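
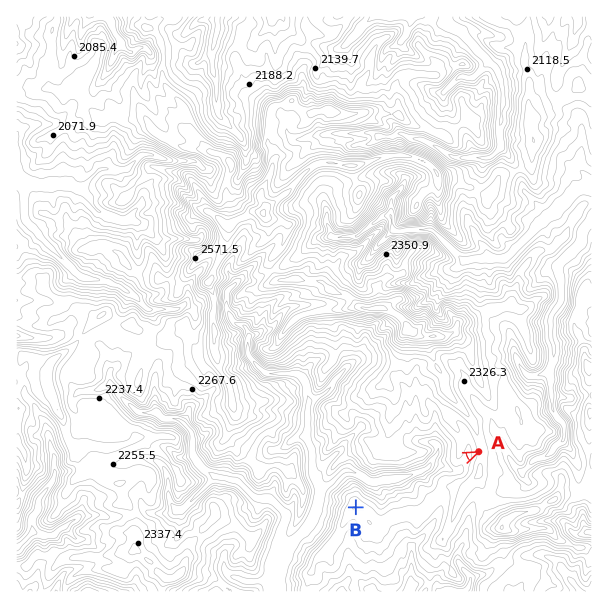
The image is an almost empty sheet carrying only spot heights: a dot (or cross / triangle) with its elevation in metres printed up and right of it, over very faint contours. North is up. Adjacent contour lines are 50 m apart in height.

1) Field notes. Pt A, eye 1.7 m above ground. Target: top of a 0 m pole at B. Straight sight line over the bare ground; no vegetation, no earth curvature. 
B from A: visible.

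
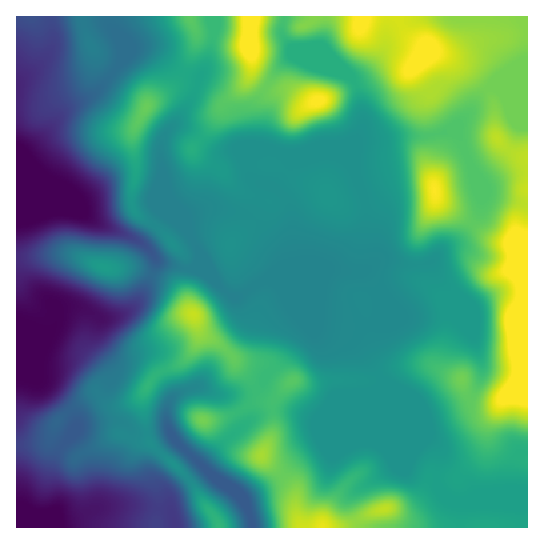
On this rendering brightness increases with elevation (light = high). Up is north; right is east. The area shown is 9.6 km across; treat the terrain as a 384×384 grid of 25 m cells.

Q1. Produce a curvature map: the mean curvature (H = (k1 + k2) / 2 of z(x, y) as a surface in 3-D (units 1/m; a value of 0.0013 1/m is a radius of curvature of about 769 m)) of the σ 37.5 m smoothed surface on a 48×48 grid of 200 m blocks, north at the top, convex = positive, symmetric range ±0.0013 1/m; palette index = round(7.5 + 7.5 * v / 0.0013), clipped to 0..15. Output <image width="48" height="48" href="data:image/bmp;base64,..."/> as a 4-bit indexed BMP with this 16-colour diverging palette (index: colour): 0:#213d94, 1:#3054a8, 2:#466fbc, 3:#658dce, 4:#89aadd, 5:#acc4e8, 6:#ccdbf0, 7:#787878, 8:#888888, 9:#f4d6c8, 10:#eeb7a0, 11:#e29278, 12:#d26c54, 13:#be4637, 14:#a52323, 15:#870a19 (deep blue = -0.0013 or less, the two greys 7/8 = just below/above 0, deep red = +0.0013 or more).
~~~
<image width="48" height="48" href="data:image/bmp;base64,Qk32BAAAAAAAAHYAAAAoAAAAMAAAADAAAAABAAQAAAAAAIAEAAATCwAAEwsAABAAAAAAAAAAlD0hAKhUMAC8b0YAzo1lAN2qiQDoxKwA8NvMAHh4eACIiIgAyNb0AKC37gB4kuIAVGzSADdGvgAjI6UAGQqHAHdmeIiIiapiJu/TBJzJ7bl0NWmomZqZmXd1aHZnd4hCj/xwGMu2ykff/5d2Z3d3d3eWR3VVVngxv8ggKcq0aUNq/6Z2d3d3d2enV3RVZocT/UAQN6jHJrQkeWZ2eHd3d2aXe4ZneHIs9QAFiJi6Q7x0RCaXiHd2Z1eWrYiJtyT/cAab3IiaU1vaZWeoiHiHiXinnZh3qW74AHzu/XeYRUaZV3aYZ4mYeJm5aKmHit5AF4mZ3paGR3Zmd3dnV3mXZXipZVi7l8cBnaVEfcdkZ3d3d3d1Z4mFNUm8hTaYVsMH/8dTSclUd3eHd3d1eJmGSXiuxkeGWcIN/+unRpZFd3d3d3dlepe7aZVHunqZq7MK2mWKiZZWV3d3d3dGeYXed3Uya8plr+UBMyE4h5qIdXd3d3RHinO/3XZkOOx0XPlEEVh4ho3seIiIdlZ4rJFYr3d2RZynRt3MYkvIdmr5aJiId4mprdImand3dUi4ZYidtDnZiZmUV3d3iJvJiaJIi3d2iWV5t1VH2Xvbq7l1Z3d3d3mpd2FarHd2aZVIzIdkq82EVmVWd4d3dmZ4h1FIm3d3aJVEe9p3qrgzVWZ3eIeHd2ZohmJJvneHZ4UyFI7c7qQ2d3d3eIeId3Znh3JL/3iHd1REICjf/5NYiHd3eIiId3d4h3E7qZdmVDRoYRWO+lNGiHd3eIiId3eJhjFIaZZERFablDWNxhSGaHd3d4iId4iIdUiEWoVWeJzuyGemMkiYd3d3d3d3iJmHZY77ioiaq+/93XJFV1qIh3d3d3d3d3ZmV7mLzIq8zuy8yxCchXmIh3d3d3iHdmZDSpMkh3is7bmaYAn6VpmIiHd3d3iHdoxxJ2ar61VpqFMgAI62aJiIiId3d4eHdX+kRnmJ2GVVVCESn+lXeIiIeId3iIh3dUzYmIY31od2VFVa/2V3d3d3eId4iIh4dTn8qXZHtodmZmRJ90d3d3d4iId4iIh3dSfuuGZUdmZ3dmQ3+Tdoh3eIh3eIiId3djfvpVdUm2iHZlQk7lZnh3mHd3iIiId4djn/lVdUiXh3ZWdVrmRXmIp3iIh4iId4dTrcplZniGd3VoqXrGNayXh3iId3d3d4dVyndlaImVd3Z6qYu0N82FVXdlVWd3d3dXyXdlaqmVZnibup3UFqmIUzREZSNWZ3ZWZWd2jdeHl1aau6z4ElWKp2ZX7EJGZmVWd1ZmfKNHqXRpmIncY0eru6ln/7mHRUV5qoZVWnV2mYZFZmjPx0SMl3mFnf/5M1mqqqdlWnd2iIeHRWnduYVaqYWHae/+RWeHeKl2aXd2eIeKdFi7iJdGeuc5qcuoRmeqdWiHdnd2Z3eKlkWJh4dFVc01qDADNGi/tleZhmd3dmaamFRXiIhDRb5yMkdyRniK24iIiHZ3h1WbqWZFZot0e/+2F3clupd2nLqIeIhmiFOcqGdVVWyka/6FEiEq64ZnjLh3iIl3iESrdmZ3dnykJuxAj8ZK7HV4ioZ3iIh4mFfJZniIiM1lFv+TOqp3rIaHZTRWZ3dw=="/>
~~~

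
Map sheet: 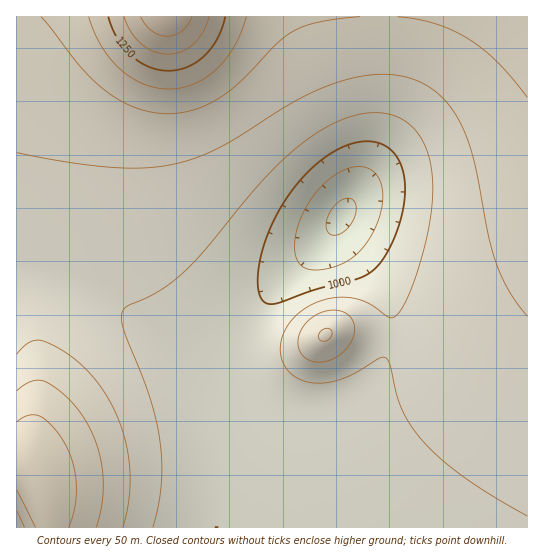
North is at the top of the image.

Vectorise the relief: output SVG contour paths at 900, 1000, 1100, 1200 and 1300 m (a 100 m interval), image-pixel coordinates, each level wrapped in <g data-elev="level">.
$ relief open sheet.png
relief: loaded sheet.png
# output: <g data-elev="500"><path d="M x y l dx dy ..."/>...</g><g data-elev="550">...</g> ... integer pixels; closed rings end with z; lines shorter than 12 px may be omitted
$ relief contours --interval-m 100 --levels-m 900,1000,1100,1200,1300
<g data-elev="900"><path d="M334 235l-5-2-3-4 0-7 3-8 5-8 5-5 7-3 5 1 4 3 1 4-2 13-9 12-6 3z"/></g><g data-elev="1000"><path d="M267 304l-5-5-4-10 0-15 3-19 6-18 7-18 10-17 11-16 24-24 14-10 13-6 12-4 12-1 11 3 8 5 8 8 5 11 3 13 0 16-3 17-5 17-8 18-8 13-10 10-12 6-44 12-37 13z"/></g><g data-elev="1100"><path d="M123 527l6-33 0-35-8-33-15-31-11-16-14-14-15-12-16-9-9-4-8 1-8 5-8 8"/><path d="M316 362l9 0 10-4 8-6 7-8 4-9 0-9-3-8-5-5-11-3-12 2-12 6-8 9-5 12 1 11 6 8z"/><path d="M17 153l48 9 44 5 33 1 28-3 24-7 23-9 77-47 39-18 22-7 20-2 19 0 17 4 15 6 14 10 12 14 9 16 7 16 6 20 14 72 7 28 14 29 18 26"/></g><g data-elev="1200"><path d="M69 527l6-18 1-22-2-20-7-20-12-17-14-14-6-1-6 0-12 7"/><path d="M17 490l19 37"/><path d="M89 17l5 16 7 13 9 12 10 11 11 9 12 6 12 4 14 1 13-1 12-4 12-7 11-8 10-11 7-12 12-29"/></g><g data-elev="1300"><path d="M124 17l7 14 10 12 12 8 14 3 15-3 12-7 9-13 6-14"/></g>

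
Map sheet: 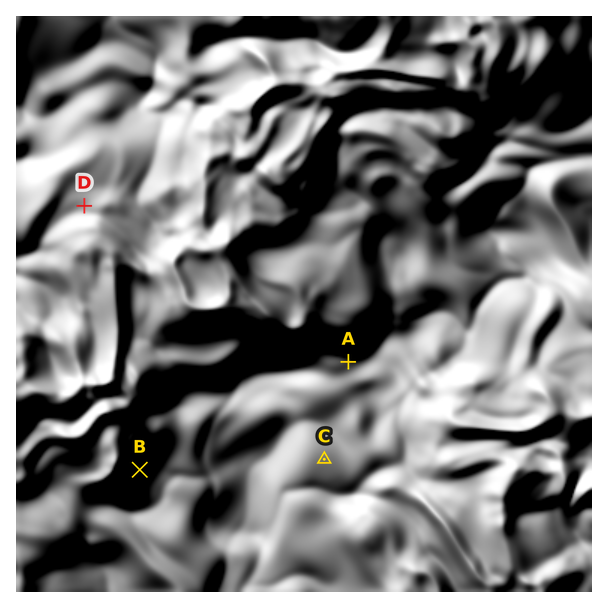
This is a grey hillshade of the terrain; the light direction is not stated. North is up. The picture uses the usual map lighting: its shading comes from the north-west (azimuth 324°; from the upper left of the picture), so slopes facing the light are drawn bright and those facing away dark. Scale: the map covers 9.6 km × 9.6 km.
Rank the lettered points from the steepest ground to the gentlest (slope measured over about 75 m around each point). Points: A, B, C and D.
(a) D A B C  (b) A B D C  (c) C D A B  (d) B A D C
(d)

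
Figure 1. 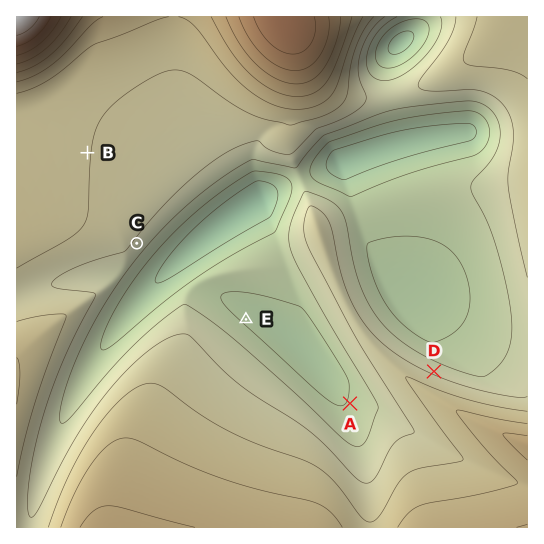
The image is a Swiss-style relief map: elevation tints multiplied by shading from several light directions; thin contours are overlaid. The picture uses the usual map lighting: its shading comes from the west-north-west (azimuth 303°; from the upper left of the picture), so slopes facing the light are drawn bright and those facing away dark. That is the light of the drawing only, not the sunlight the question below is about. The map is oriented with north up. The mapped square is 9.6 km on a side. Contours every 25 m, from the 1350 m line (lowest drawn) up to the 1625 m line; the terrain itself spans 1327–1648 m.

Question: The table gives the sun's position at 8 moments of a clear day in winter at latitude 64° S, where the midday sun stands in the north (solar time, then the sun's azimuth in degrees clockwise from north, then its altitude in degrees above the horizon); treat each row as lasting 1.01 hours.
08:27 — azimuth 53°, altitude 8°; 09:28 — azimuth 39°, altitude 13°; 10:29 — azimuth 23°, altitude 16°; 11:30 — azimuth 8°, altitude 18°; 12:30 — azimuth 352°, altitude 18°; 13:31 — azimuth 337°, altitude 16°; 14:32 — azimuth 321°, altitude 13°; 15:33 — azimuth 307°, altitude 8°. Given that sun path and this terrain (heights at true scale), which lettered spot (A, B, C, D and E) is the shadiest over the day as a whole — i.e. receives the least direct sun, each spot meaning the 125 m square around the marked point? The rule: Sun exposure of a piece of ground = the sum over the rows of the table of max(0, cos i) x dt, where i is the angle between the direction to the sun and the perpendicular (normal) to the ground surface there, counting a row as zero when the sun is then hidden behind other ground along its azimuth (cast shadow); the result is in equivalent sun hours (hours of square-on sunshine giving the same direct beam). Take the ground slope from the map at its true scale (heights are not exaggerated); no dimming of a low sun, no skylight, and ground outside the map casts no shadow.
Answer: C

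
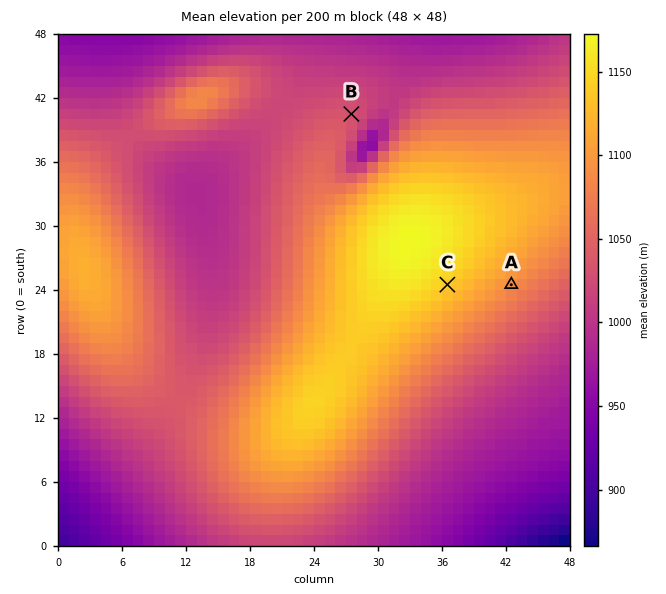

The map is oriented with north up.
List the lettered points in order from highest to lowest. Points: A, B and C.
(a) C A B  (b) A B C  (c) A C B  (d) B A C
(a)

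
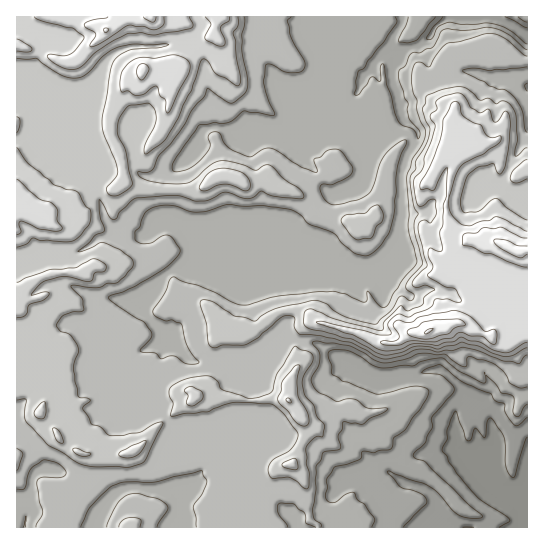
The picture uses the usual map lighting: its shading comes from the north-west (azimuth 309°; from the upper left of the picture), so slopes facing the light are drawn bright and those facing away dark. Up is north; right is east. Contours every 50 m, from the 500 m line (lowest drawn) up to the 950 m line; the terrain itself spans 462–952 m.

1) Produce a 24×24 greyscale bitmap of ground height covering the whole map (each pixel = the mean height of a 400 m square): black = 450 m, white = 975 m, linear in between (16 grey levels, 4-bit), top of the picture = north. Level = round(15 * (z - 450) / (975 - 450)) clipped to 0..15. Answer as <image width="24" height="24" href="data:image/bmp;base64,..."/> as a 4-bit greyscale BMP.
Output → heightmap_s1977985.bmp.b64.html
<image width="24" height="24" href="data:image/bmp;base64,Qk2WAQAAAAAAAHYAAAAoAAAAGAAAABgAAAABAAQAAAAAACABAAATCwAAEwsAABAAAAAAAAAAAAAAABEREQAiIiIAMzMzAERERABVVVUAZmZmAHd3dwCIiIgAmZmZAKqqqgC7u7sAzMzMAN3d3QDu7u4A////AFZ1Z2ZmZmZVRDIzIVZmZmZmZmZURDMyEWZnZmZmZ4dUMzMhEXaIiHZmZndlRDIREniId3ZmZmh1VUMREniHd2d3Zol2ZVMiJIh3d2iHd5dVREQzRYh3ZmZmdnhURUNFZ4h3ZmZndmdWmpmIqoh3ZmZoh3iZis3cupiHZmZ3Znd2Z4q7upmIdmZlVVVVZXm6qoiIh2ZVVVVVVWq7vJmXdmZVVVVWdWq83KqodlVVVVZndmmpqbqYiHd3d3dmZnmYiJiIiHZ5mHZmVnqoiYh3mIZmZmZmVmmqmIh4mJhmVVVVVVi7p4h4mJl2ZlVVVFiph4iImqqIhlVVRFeHZYmpm7uZhmZVRFZmZqmrmZmahmVVVEVmdZqry7qqhmVVVFREQw=="/>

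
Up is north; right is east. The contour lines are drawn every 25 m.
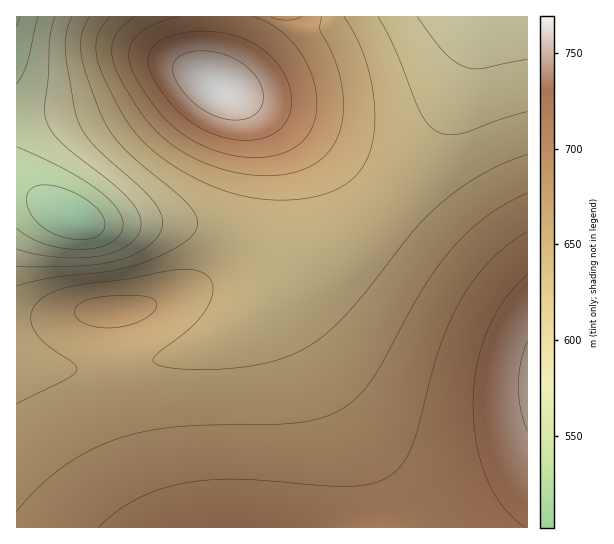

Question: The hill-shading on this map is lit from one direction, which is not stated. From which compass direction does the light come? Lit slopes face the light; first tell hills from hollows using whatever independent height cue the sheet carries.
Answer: SE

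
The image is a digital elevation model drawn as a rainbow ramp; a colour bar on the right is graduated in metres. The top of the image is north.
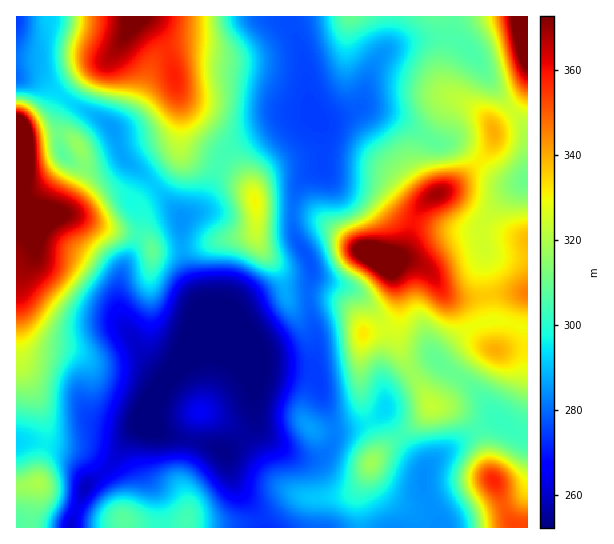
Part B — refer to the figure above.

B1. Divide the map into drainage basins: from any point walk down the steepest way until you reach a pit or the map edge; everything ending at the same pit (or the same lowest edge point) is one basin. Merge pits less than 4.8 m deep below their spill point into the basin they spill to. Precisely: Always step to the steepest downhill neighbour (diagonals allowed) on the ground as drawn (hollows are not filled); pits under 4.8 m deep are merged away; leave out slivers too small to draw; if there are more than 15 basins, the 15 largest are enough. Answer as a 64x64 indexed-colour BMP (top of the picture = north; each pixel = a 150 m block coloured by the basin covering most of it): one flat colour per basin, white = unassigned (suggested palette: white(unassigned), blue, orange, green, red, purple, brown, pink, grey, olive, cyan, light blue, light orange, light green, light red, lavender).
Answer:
<image width="64" height="64" href="data:image/bmp;base64,Qk12CAAAAAAAAHYAAAAoAAAAQAAAAEAAAAABAAQAAAAAAAAIAAATCwAAEwsAABAAAAAAAAAA////ALR3HwAOf/8ALKAsACgn1gC9Z5QAS1aMAMJ34wB/f38AIr28AM++FwDox64AeLv/AIrfmACWmP8A1bDFABERERERERERERERERERERERERERERERERERERERERERERERERERERERERERERERERERERERERERERERERERERERERERERERERERERERERERERERERERERERERERERERERERERERERERERERERERERERERERERERERERERERERERERERERERERERERERERERERERERERERERERERERERERERERERERERERERERERERERERERERERERERERERERERERERERERERERERERERERERERERERERERERERERERERERERERERERERERERERERERERERERERERERERERERERERERERERERERERERERERERERERERERERERERERERERERERERERERERERERERERERERERERERERERERERERERERERERERERERERERERERERERERERERERERERERERERERERERERERERERERERERERERERERERERERERERERERERERERERERERERERERERERERERERERERERERERERERERERERERERERERERERERERERERERERERERERERERERERERERERERERERERERERERERERERERERERERERERERERERERERERERERERERERERERERERERERERERERERERERERERERERERERERERERERERERERERERERERERERERERERERERERERERERERERERERERERERERERERERERERERERERERERERERERERERERERERERERERERERERERERERERERERERERERERERERERERERERERERERERERERERERERERERERERERERERERERERERERERERERERERERERERERERERERERERERERERERERERERERERERERERERERERERERERERERERERERERERERERERERERERERERERERERERERERERERERERERERERERERERERERERERERERERERERERERERERERERERERERERERERERERERERERERERERERERERERERERERERERERERERERERERERERERERERERERERERERERERERERERERERERERERERERERERERERERERERERERERERERERERERERERERERERERERERERERERERERERERERERERERERERERERERERERERERERERERERERERERERERERERERERERERERERERERERERERERERERERERERERERERERERERERERERERERERERERERERERERERERERERERERERERERERERERERERERERERERERERERERERERERERERERERERERERERERERERERERERERERERERERERERERERERERERERERERERERERERERERERERERERERERIRREERERERERERERERERERERERERERERERERERERESIiREREEREREREREREREREREREREREREREREREREREiIiIkREREEREREREREREREREREREREREREREREREREiIiIiREREREREREERERERETMzMREREREREREREREREiIiIiJEREREREREQREREREzMzMxERERERERERERERIiIiIiIiRERERERERBERETMzMzMzEREREREREREREiIiIiIiIiJEREREREREERERMzMzMzMRERERERERIiIiIiIiIiIiIiREREREREQRERETMzMzMxEREREREREiIiIiIiIiIiIiIkRERERERBERERMzMzMzMREREREREiIiIiIiIiIiIiIiIkREREREERERETMzMzMzEREREREiIiIiIiIiIiIiIiIiIkREREQRERERMzMzMzMxEREREiIiIiIiIiIiIiIiIiIiJERERBERERETMzMzMzMREREiIiIiIiIiIiIiIiIiIiIiREREERERETMzMzMzMxESIiIiIiIiIiIiIiIiIiIiIiIkREQRERERMzMzMzMzMiIiIiIiIiIiIiIiIiIiIiIiIiRERBERERMzMzMzMzMyIiIiIiIiIiIiIiIiIiIiIiIiIkREUzMzMzMzMzMzMyIiIiIiIiIiIiIiIiIiIiIiIiIiRERVUzMzMzMzMzMzMiIiIiIiIiIiIiIiIiIiIiIiIiFERFVVUzMzMzMzMzMyIiIiIiIiIiIiIiIiIiIiIiIiIRREVVVTMzMzMzMzMyIiIiIiIiIiIiIiIiIiIiIiIiEREURVVVUzMzMzMzMzIiIiIiIiIiIiIiIiIiIiIiIiERERFFVVVTMzMzMzMzMiIiIiIiIiIiIiIiIiIiIiIhERERERVVVVUzMzMzMzMyIiIiIiIiIiIiIiIiIiIiIhERERERFVVVVVMzMzMzMzIiIiIiIiIiIiIiIiIiIiIiEREREREVVVVVVVMzMzMzMiIiIiIiIiIiIiIiIiIiIiIRERERERVVVVVVVTMzMzMiIiIiIiIiIiIiIiIiIiIiIhERERERFVVVVVVVUzMzMyIiIiIiIiIiIiIiIiIiIiIiIREREREVVVVVVVVVMzMyIiIiIiIiIiIiIiIiIiIiIiIhERERERVVVVVVVVVTMzIiIiIiIiIiIiIiIiIiIiIiIiERERERFVVVVVVVVVMzIiIiIiIiIiIiIiIiIiIiIiIiIREREREVVVVVVVVVVTIiIiIiIiIiIiIiIiIiIiIiIiIhERERER"/>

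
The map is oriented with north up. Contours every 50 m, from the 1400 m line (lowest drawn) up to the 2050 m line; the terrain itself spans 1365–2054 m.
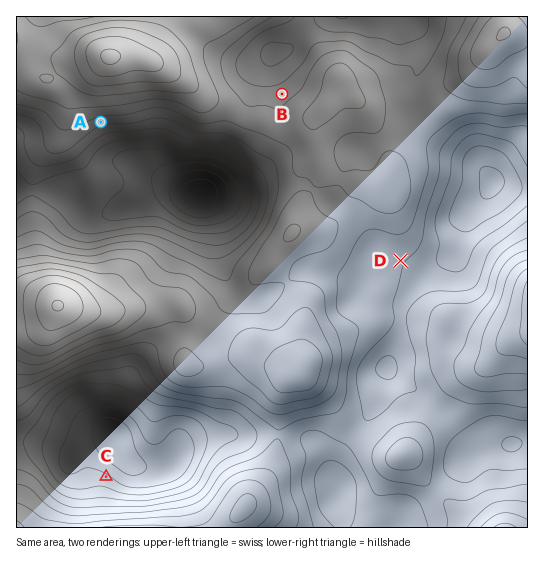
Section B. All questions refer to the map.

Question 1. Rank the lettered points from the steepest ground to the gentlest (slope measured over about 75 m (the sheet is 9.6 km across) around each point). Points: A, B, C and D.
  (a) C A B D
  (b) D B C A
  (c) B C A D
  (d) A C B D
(d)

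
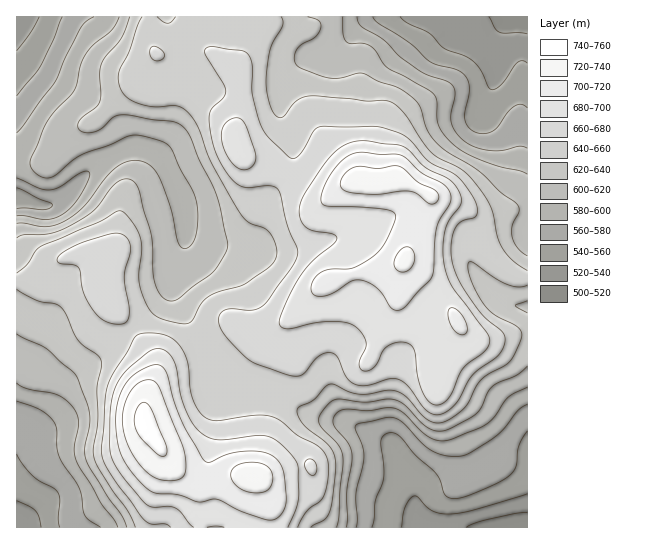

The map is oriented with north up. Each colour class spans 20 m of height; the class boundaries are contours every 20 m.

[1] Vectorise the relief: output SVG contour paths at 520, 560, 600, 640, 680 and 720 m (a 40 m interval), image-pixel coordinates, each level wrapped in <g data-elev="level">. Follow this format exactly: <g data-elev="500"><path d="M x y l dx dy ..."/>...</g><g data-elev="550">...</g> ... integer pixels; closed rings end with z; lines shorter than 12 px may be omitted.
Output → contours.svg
<g data-elev="520"><path d="M466 527l20-7 28-6 13-2"/><path d="M527 34l-28-2-4-3-6-12"/></g><g data-elev="560"><path d="M372 527l2-8 1-18 9-23 0-12-3-24 1-4 4-4 7-1 8 4 15 18 20 19 9 21 5 3 5 1 11-3 22-9 14-6 9-7 5-8 3-21 8-14"/><path d="M17 454l6 11 10 11 6 5 15 7 4 5 2 6-2 19 2 9"/><path d="M17 188l35 17-1 2-6 3-28-1"/><path d="M527 108l-6-4-7 2-7 7-10 14-7 5-9 2-8-3-6-5-2-8 4-29-1-7-3-7-8-5-20-5-7-3-18-17-34-22-5-6"/><path d="M62 17l-8 22-13 27-24 30"/></g><g data-elev="600"><path d="M346 527l1-9 0-27 5-36-4-12-14-18-1-7 5-6 8-3 21 2 19-3 8 0 9 5 18 18 8 6 8 3 9 1 40-17 9-7 14-20 18-10"/><path d="M17 383l10 6 31 6 9 6 7 8 3 6 2 7-5 25 2 14 25 42 13 16 4 8"/><path d="M527 174l-6-3-20-4-20-7-16-7-11-8-9-10-6-9-2-8 0-17-3-7-8-5-39-21-12-17-5-5-7-3-12 1-4-2-4-8-1-17"/><path d="M119 17l-8 13-18 15-8 10-5 11-5 23-4 6-17 17-8 11-15 35-1 8 4 5 5 4 10 3 8-4 14-13 10-6 29-10 19-9 12 0 22 6 6 3 3 5 8 19 15 28 3 22-1 13-3 9-4 5-4 2-4 0-3-3-8-36-11-31-9-12-6-4-7-1-12 1-11 6-10 11-21 27-10 9-11 7-17 5-23-4-6 0"/></g><g data-elev="640"><path d="M311 527l14-8 5-8 5-32 0-18-2-8-4-8-21-16-7-7-4-9 2-6 14-6 13-15 7-2 16 8 10 2 10 0 18-4 10 1 9 6 15 17 8 6 9 3 11-3 17-14 10-20 6-7 28-18 5-8 7-16-1-6-3-4-24-13-11-11-13-25-2-9 1-7 5 1 21 15 12 6 11 3 9-2"/><path d="M17 289l20 11 17 3 7 4 5 7 12 26 6 6 13 8 4 5 0 8-4 20 1 34-5 26 1 10 7 16 27 38 7 16"/><path d="M527 271l-14-11-10-11-6-12-6-30-6-10-11-15-12-12-23-12-8-6-9-11-16-25-12-13-9-3-19 1-57-5-12 5-14 16-4 1-4-3-4-6-3-11-2-21 5-30 12-22-2-8"/><path d="M142 17l-5 9-8 27-10 18-1 10 4 10 7 8 10 5 15 3 23-1 6 3 6 4 9 14 14 38 29 49 8 8 16 6 7 7 5 14-2 10-6 9-24 16-27 8-11 5-7 8-8 16-7 3-26-6-6-5-5-6-6-14-3-12 3-31-2-12-7-15-7-9-5-3-6 1-17 10-57 24-6 5-8 14-10 8"/><path d="M176 17l-5 5-4 1-4-1-6-5"/></g><g data-elev="680"><path d="M207 527l8-1 9 1"/><path d="M288 527l8-18 3-12-1-30-4-9-15-15-12-7-10-1-38 5-9-2-8-4-9-10-8-17-5-14-3-24-4-10-8-9-10-1-8 4-18 15-8 9-6 10-5 24 1 43 3 9 7 11 24 29 8 4 16-1 6 2 6 4 13 15"/><path d="M312 475l3-1 2-8-3-5-5-2-4 3 0 4 2 5z"/><path d="M434 405l7-1 7-5 4-6 11-24 22-18 5-9-3-9-35-47-8-20-1-16 2-19 4-10 12-16 0-10-4-8-6-6-26-14-15-16-7-4-37-6-16 2-11 5-10 10-21 31-7 12-2 13 2 7 4 5 8 5 20 3 4 3 0 2-4 6-20 16-12 14-16 31-5 12 0 7 2 2 5 2 39-7 16 0 11 3 7 6 6 10 0 6-7 16 1 6 5 2 5-1 5-4 8-15 5-5 10-4 11 2 4 3 2 4 2 24 5 15 5 10z"/><path d="M239 169l6 1 6-3 4-5 1-5-11-32-4-6-6-1-6 2-5 5-2 5-1 8 2 9 4 9 6 8z"/></g><g data-elev="720"><path d="M252 493l11-1 7-4 3-9-2-9-6-5-8-3-12 1-9 3-5 7 2 8 8 8z"/><path d="M168 481l10-1 6-5 2-9-2-15-26-65-5-6-8 0-11 7-8 13-4 17 2 16 6 17 12 17 12 10z"/><path d="M399 271l4 1 4-1 7-8 0-9-4-7-4 0-4 2-7 8-1 9z"/><path d="M429 203l5 1 4-3 1-4-2-5-19-10-13-13-7-3-20 2-16-2-7 1-9 5-6 10 2 7 7 3 26 2 35-3 7 3z"/></g>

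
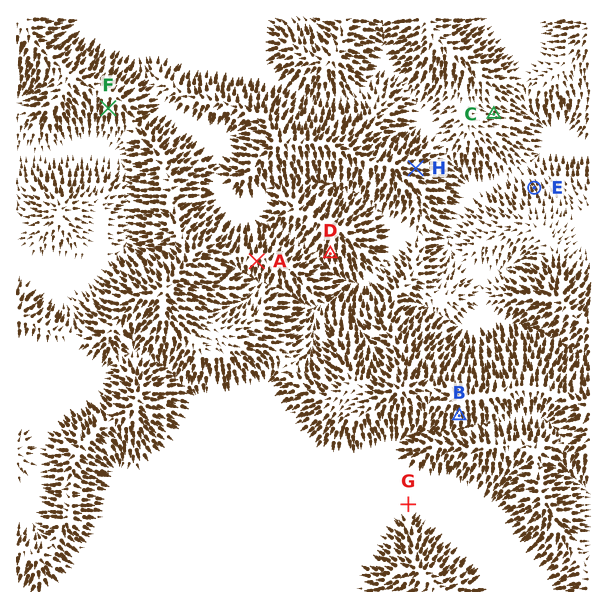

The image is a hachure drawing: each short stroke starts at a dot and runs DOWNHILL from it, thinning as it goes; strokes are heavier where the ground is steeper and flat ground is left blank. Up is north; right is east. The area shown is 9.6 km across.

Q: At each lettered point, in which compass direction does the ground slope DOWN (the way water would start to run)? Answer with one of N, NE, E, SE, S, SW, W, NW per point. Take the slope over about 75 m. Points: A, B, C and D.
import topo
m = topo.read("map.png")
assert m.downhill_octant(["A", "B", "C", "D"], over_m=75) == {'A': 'S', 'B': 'S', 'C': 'E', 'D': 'S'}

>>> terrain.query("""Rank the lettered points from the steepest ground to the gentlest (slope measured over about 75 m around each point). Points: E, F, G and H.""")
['H', 'F', 'E', 'G']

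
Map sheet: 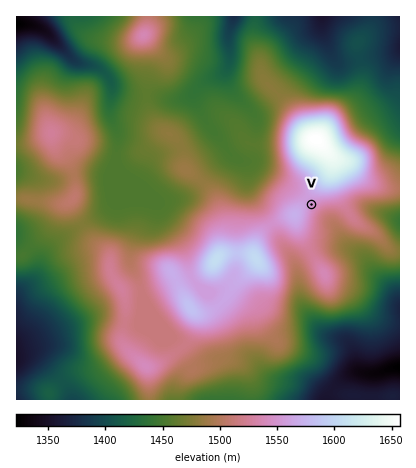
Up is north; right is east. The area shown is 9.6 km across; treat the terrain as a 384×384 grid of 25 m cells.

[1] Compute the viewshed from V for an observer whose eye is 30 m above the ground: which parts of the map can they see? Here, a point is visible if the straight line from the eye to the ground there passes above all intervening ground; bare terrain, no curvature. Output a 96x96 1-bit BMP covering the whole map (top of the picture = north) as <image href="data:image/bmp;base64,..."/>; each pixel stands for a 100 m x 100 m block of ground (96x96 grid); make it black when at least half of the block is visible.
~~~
<image width="96" height="96" href="data:image/bmp;base64,Qk2+BAAAAAAAAD4AAAAoAAAAYAAAAGAAAAABAAEAAAAAAIAEAAATCwAAEwsAAAIAAAAAAAAA////AAAAAAAAAAAAAAAAAAAAAAAAAAAAAAAAAAAAAAAAAAAAAAAAAAAAAAAAAAAAAAAAAAAAAAAAAAAAAAAAAAAAAAAAAAAAAAAAAAAAAAAAAAAAAAAAAAAAAAAAAAAAAAAAAAAAAAAAAAAAAAAAAAAAAAAAAAAAAAAAAAAAAAAAAAAAAAAAAAAAAAAAAAAAAAAAAACAAAAAAAAAAAAAAA+AAAAAAAAAAAAAAH+AAAAAAAAAAAAAAP8AAAAAAAAAAAAAAP8AAAAAAAAAAAAAAP8AAAAAAAAAAAAAAH8AAAAAAAAAAAAAAH8AAAAAAAAAAAAAAD4AAAAAAAAAAAAAAH4AAAAAAAAAAAAAAP4AAAAAAAAAAAAAAf4AAAAAAAAAAAAAAPwAAAAAAAAAAAAAAHwAAAAAAAAAAAAAAHwAAAAAAAAAAAAAADwAAAAAAAAAAAAAADwAAAAAAAAAAAAAAH4ADwAAAAAAAAAAAH8AH4AAAAAAAAAAAP8OH4AAAAAAAAAAAf8//8AAAAAAAAAAA/9//+AAAAAAAAAgB/D///AAAAEAAAAwB+D///gAAAGAAAA4D8D///wAAAGAAAA+H4H///4AAAHAAAA/PwH///8AAAPAAAA//wD///8AAA/AAAA//gD///gAAB/AAAA//gD///AAAD+AAAB//AH//+AAfH+AAAB/+AH//8AAP/+AAAB/4AP//8AAH/+AAAA/wAP//wAAH//gAAA/gAf//AAAH//wAAA/gAf/+AAAD//8AAA/AA//+AMAD//+AAA/AA//8B8AB///gAA+AB//8P8AA///wAB+AD////8AA///8AB8AD////8AA////wH8AB///+AAA//////8AB///4AAA//////8AA///AAAA///8P/8AA//8AAAA///wP/8AA//AAAAD///gP/8AA/+AAAAP///AP/8AA/8AAAAP///AP/8AA/8AAAAf///gP/+AA/4AAAAf///4///AAfwAAAAf//H////gAPgAAAA//+H////wAAAAAAA//+D////4AAAAAAA//+A////4AAAAAAA//+AP///4AAAAAAA//+AP///4AAAAAAA//8AH///4AAAAAAA//4AH///wAAAAAAA//4AP///wAAAAAAA//wAf///wAAAAAAA+fwB////gAAAAAAA8PwH////gAAAAAAB4PwH////gAAAAAABwHwD////AAAAAAABgHwD////AAAAAAABAHwD////AAAAAAAAADgD///+AAAAAAAAABgH///wAAAAAAAAABAH///wAAAAAAAAAAAP///wAAAAAAAAAAAf///wAAAAAAAAAAA////wAAAAAAAAAAB////wAAAAAAAAAAB////gAAAAAAAAAAA////gAAAAAAAAAHwf///gAAAAAAAAAHgP///AAAAAAAAAAHAD///AAAAAAAAAAAAB///AAAAAAAAAAAAA///AAAAAAAAAAAAAf/+AAAAAAAAAAAAAP/+AAAAAAAAAAAAAP/+AAAAAAAAAAAAAP/MAAAAAAAA="/>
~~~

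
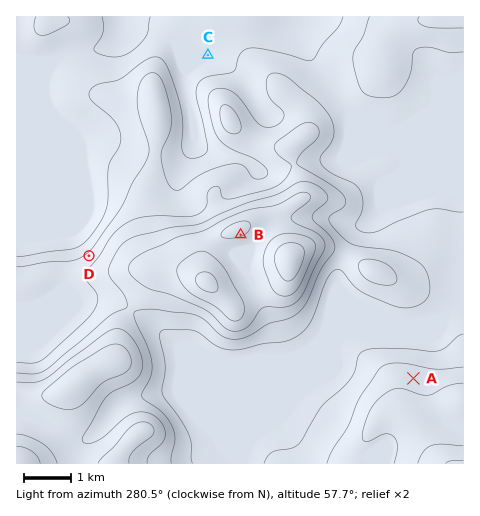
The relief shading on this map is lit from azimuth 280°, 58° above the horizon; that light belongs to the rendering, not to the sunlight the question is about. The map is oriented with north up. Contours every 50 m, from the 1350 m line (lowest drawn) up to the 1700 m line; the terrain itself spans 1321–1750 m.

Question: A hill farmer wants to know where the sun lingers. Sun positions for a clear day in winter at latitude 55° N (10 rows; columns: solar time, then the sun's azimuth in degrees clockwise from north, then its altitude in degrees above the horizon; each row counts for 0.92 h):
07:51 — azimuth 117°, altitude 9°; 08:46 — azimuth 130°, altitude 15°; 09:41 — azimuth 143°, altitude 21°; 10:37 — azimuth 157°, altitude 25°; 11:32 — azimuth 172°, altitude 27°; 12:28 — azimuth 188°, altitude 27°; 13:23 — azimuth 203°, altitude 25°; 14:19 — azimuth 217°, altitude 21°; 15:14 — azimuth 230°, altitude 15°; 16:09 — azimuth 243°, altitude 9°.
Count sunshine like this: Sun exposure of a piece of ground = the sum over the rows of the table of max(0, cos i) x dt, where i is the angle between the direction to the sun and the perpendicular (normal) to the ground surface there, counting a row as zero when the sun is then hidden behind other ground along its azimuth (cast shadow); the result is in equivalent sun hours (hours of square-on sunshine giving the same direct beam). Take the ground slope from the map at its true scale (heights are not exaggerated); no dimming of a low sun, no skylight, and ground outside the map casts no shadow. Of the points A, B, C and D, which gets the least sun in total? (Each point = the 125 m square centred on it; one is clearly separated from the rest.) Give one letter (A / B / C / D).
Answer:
D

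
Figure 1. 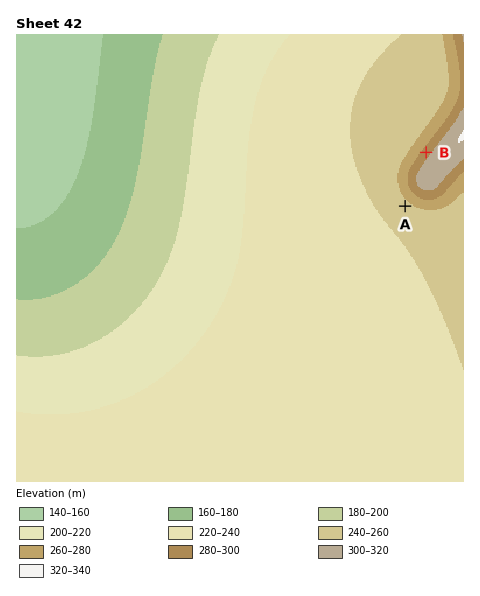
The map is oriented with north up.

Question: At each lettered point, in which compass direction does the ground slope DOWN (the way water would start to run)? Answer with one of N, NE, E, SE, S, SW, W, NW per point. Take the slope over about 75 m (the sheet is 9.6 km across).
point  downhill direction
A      SW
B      NW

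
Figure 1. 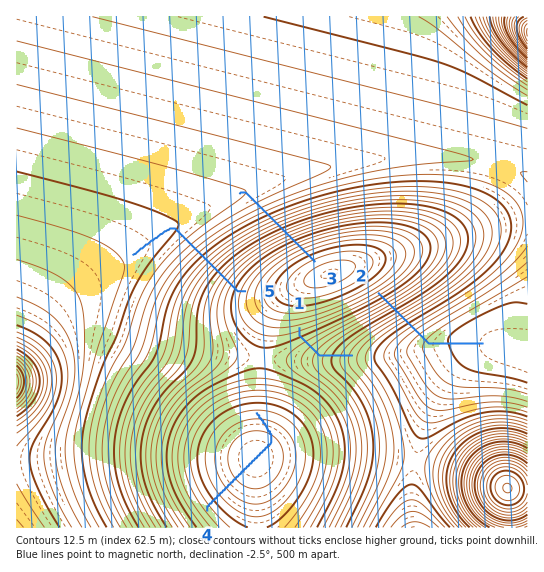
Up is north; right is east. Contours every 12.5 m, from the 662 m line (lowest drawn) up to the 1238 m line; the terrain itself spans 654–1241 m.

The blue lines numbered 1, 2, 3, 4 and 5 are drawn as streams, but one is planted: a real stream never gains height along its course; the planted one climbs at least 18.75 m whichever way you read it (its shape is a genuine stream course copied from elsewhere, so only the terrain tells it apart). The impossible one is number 4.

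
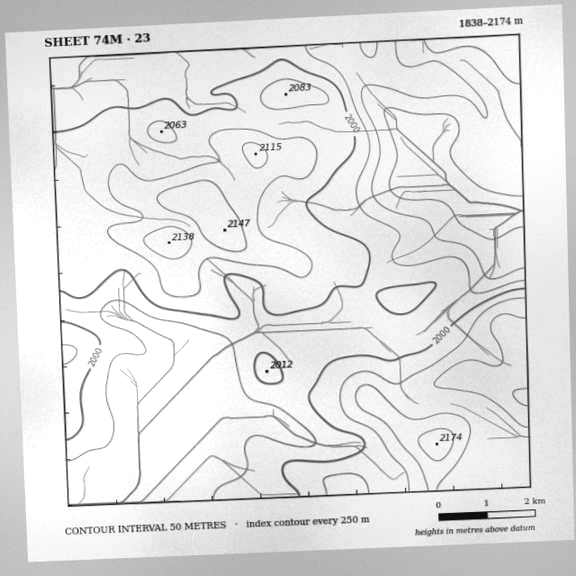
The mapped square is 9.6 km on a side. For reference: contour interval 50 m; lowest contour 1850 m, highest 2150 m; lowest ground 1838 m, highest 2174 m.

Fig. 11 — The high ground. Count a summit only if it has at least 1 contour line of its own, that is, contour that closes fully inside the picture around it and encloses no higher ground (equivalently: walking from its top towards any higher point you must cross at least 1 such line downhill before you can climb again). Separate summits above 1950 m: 7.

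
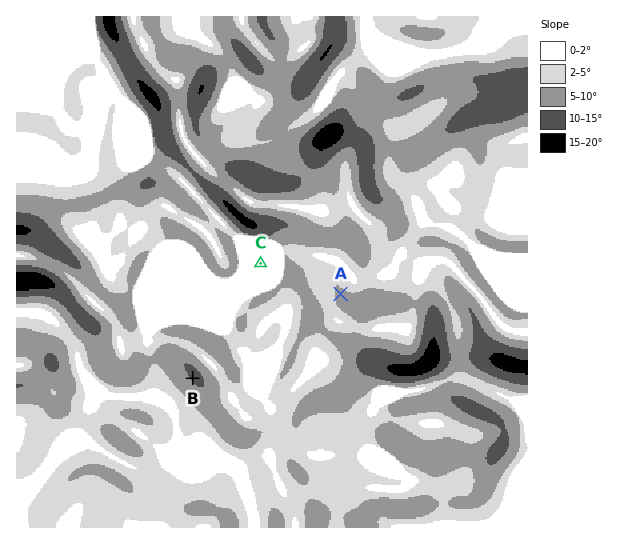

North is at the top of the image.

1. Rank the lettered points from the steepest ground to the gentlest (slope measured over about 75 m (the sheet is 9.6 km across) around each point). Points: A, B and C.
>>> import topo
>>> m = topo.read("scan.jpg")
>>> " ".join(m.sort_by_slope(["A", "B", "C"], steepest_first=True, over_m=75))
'B A C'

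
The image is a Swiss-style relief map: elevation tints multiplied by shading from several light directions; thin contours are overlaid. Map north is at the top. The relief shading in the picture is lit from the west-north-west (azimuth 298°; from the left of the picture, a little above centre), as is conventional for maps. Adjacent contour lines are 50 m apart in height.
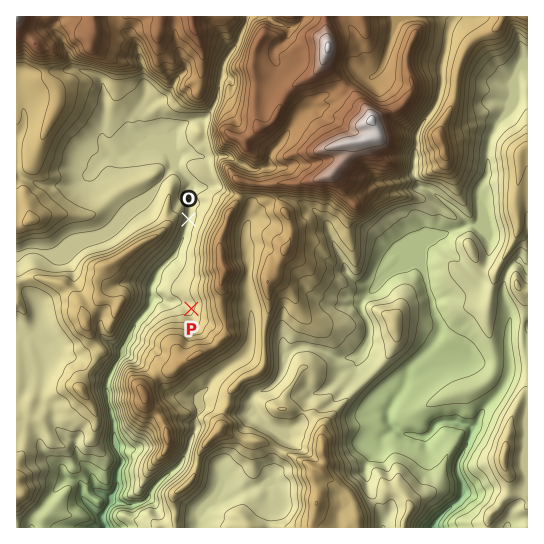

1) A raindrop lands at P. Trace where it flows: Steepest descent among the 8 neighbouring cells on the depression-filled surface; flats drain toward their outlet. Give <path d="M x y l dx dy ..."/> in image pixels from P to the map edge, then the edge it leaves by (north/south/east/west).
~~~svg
<path d="M191 309l-8-6-4 0-1-1-13 0-4-3-8 0 0 3-3 3 0 2-13 15-2 4-8 11 0 5-6 7 0 9-6 7-6 13 0 3-2 1 0 13 2 2 0 8 1 1 1 9 3 6 0 26 4 4 4 7 0 7-4 5-1 20-7 8 0 5-7 11 0 8 3 5"/>
exit: south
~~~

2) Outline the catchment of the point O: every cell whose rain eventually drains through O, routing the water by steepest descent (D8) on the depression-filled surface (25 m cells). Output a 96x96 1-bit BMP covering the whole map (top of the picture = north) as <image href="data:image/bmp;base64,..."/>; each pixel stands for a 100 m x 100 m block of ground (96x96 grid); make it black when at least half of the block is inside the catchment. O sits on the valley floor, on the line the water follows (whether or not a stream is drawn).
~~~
<image width="96" height="96" href="data:image/bmp;base64,Qk2+BAAAAAAAAD4AAAAoAAAAYAAAAGAAAAABAAEAAAAAAIAEAAATCwAAEwsAAAIAAAAAAAAA////AAAAAAAAAAAAAAAAAAAAAAAAAAAAAAAAAAAAAAAAAAAAAAAAAAAAAAAAAAAAAAAAAAAAAAAAAAAAAAAAAAAAAAAAAAAAAAAAAAAAAAAAAAAAAAAAAAAAAAAAAAAAAAAAAAAAAAAAAAAAAAAAAAAAAAAAAAAAAAAAAAAAAAAAAAAAAAAAAAAAAAAAAAAAAAAAAAAAAAAAAAAAAAAAAAAAAAAAAAAAAAAAAAAAAAAAAAAAAAAAAAAAAAAAAAAAAAAAAAAAAAAAAAAAAAAAAAAAAAAAAAAAAAAAAAAAAAAAAAAAAAAAAAAAAAAAAAAAAAAAAAAAAAAAAAAAAAAAAAAAAAAAAAAAAAAAAAAAAAAAAAAAAAAAAAAAAAAAAAAAAAAAAAAAAAAAAAAAAAAAAAAAAAAAAAAAAAAAAAAAAAAAAAAAAAAAAAAAAAAAAAAAAAAAAAAAAAAAAAAAAAAAAAAAAAAAAAAAAAAAAAAAAAAAAAAAAAAAAAAAAAAAAAAAAAAAAAAAAAAAAAAAAAAAAAAAAAAAAAAAAAAAAAAAAAAAAAAAAAAAAAAAAAAAAAAAAAAAAAAAAAAAAAAAAAAAAAAAAAAAAAAAAAAAAAAAAAAAAAAAAAAAAAAAAAAAAAAAAAAAAAAAAAAADAAAAAAAAAAAAAAADgAAAAAAAAAAAAAADgAAAAAAAAAAAAAAHgAAAAAAAAAAAAAAPgAAAAAAAAAAAAAAfgAAAAAAAAAAAACD/gAAAAAAAAAAAAD//wAAAAAAAAAAAAD//wAAAAAAAAAAAAD//8AAAAAAAAAAAAD//+AAAAAAAAAAAAD///gAAAAAAAAAAAD///wAAAAAAAAAAAD///8AAAAAAAAAAAD////AAAAAAAAAAAD////gAAAAAAAAAAD////wBgAAAAAAAAD////4DwAAAAAAAAD//////wAAAAAAAAD//////wAAAAAAAAD//////4AAAAAAAAD//////8AAAAAAAAD//////8AAAAAAAAD//////8AAAAAAAAD//////8+IAAAAAAD/////////gAAAAAD/////////4AAAAAD/////////8AAAAAD/////////+AAAAAD//////////AAAAAD//////////AAAAAD//////////AAAAAD//////////4AAAAD///////////AAAAD///////////AAAAD//////////+AAAAD//////////+AAAAD//////////+AAAAD//////////8AAAAD//////////4AAAAD//////////wAAAAD//////////gAAAAD//////////AAAAAD/////////+AAAAAD/////////8AAAAAD/////////4AAAAAD/////////wAAAAAD/////////wAAAAAD/////////wAAAAAD/////////wAAAAAD/////////4AAAAAD/////////wAAAAAD/////////wAAAAAD/////////wAAAAAD/////////wAAAAAD/////////wAAAAAA="/>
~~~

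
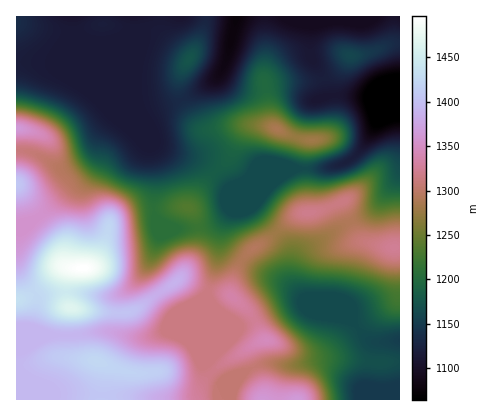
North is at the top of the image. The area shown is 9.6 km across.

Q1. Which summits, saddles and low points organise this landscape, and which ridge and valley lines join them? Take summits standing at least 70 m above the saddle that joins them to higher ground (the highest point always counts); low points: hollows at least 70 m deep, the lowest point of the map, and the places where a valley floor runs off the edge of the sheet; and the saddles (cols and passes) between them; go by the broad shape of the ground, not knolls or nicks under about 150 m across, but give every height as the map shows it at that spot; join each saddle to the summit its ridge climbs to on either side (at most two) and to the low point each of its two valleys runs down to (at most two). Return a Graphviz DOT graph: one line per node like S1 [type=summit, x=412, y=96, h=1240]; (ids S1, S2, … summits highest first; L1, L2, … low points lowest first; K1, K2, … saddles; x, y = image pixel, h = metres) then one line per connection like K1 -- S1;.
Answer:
graph terrain {
  S1 [type=summit, x=82, y=268, h=1497];
  S2 [type=summit, x=276, y=130, h=1288];
  L1 [type=low, x=384, y=100, h=1064];
  L2 [type=low, x=378, y=392, h=1147];
  K1 [type=saddle, x=276, y=232, h=1279];
  K2 [type=saddle, x=216, y=172, h=1183];
  K1 -- S1;
  K1 -- L1;
  K1 -- L2;
  K2 -- S1;
  K2 -- S2;
  K2 -- L1;
}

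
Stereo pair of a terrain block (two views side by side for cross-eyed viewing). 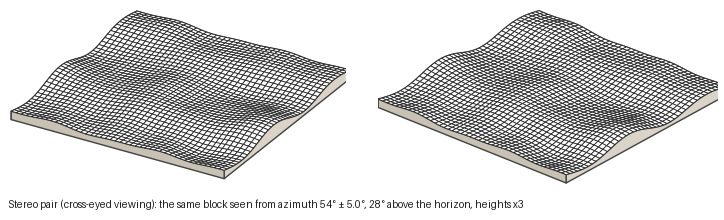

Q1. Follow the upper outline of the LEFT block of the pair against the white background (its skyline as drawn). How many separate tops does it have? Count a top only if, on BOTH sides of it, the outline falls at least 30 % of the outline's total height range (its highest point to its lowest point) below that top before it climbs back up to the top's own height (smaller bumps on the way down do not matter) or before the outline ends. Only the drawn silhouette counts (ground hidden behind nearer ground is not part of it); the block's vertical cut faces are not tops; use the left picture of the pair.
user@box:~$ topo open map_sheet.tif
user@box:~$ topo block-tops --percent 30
1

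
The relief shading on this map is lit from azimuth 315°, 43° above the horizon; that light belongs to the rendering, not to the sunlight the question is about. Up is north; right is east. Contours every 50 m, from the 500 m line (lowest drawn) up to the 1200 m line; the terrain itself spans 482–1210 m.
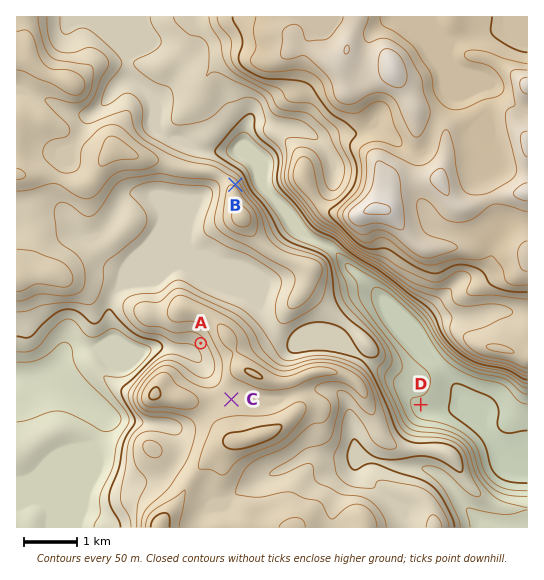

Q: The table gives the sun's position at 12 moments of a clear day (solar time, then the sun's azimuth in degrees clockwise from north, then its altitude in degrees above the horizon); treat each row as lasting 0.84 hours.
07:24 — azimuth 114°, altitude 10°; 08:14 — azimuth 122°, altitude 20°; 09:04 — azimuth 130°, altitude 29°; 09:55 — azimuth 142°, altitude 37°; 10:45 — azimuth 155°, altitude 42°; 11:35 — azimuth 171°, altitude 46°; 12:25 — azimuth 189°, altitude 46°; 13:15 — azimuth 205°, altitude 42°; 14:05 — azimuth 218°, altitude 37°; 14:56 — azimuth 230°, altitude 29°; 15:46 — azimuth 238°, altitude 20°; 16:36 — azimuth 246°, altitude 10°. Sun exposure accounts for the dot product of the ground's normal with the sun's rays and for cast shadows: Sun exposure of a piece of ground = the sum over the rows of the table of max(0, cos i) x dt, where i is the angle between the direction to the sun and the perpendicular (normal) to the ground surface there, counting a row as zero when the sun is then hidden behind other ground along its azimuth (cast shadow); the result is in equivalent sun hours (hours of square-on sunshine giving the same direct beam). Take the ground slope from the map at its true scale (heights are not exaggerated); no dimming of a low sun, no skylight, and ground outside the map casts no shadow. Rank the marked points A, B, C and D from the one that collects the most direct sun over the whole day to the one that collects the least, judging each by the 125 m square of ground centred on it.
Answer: A > D > C > B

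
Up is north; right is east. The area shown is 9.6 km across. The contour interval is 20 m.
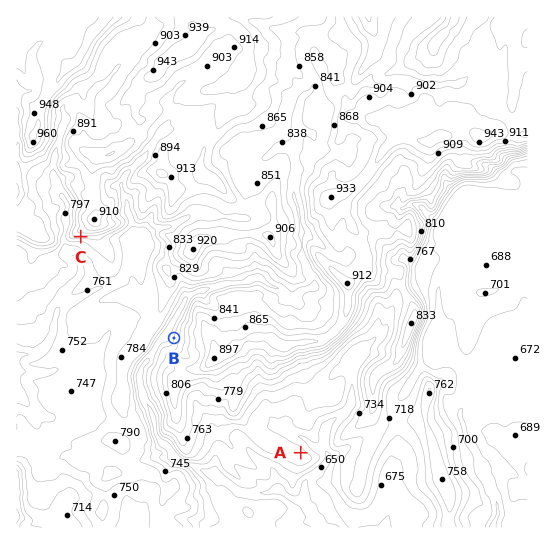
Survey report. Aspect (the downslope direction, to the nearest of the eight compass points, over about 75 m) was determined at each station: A NE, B W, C S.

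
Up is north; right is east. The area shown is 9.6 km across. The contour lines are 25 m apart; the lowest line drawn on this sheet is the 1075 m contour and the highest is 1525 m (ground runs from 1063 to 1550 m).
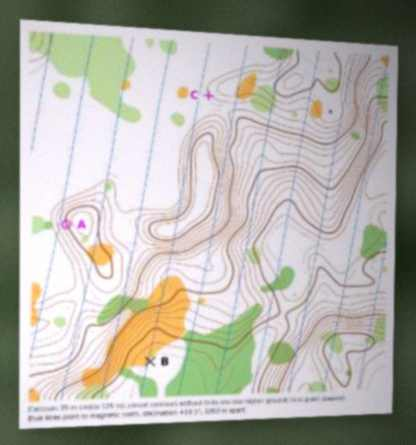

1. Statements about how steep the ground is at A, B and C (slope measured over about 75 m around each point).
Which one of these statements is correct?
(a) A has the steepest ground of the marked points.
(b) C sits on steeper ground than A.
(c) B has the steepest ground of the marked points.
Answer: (a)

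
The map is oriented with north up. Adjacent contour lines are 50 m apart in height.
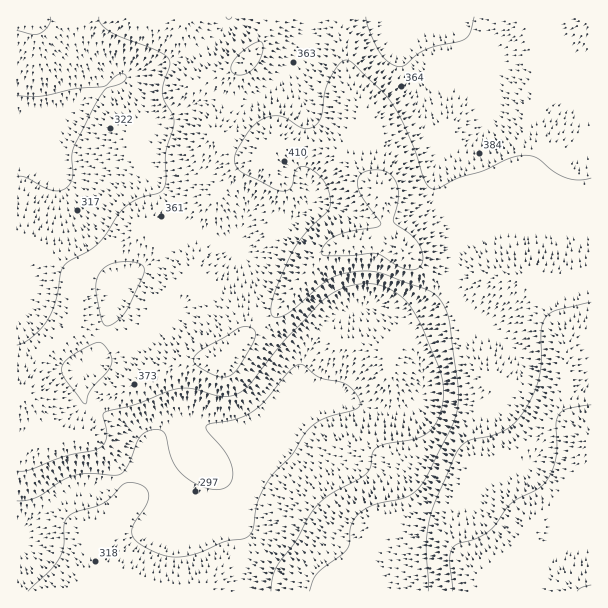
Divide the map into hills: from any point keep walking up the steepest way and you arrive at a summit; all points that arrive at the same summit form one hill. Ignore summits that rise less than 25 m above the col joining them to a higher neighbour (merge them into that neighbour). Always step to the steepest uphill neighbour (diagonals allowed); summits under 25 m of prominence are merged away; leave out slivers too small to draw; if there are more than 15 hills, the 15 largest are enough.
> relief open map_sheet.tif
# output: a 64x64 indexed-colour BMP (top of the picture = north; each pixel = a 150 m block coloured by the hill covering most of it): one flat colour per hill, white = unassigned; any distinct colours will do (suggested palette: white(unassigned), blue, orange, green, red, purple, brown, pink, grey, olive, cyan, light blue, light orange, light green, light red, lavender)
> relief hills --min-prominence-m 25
<image width="64" height="64" href="data:image/bmp;base64,Qk12CAAAAAAAAHYAAAAoAAAAQAAAAEAAAAABAAQAAAAAAAAIAAATCwAAEwsAABAAAAAAAAAA////ALR3HwAOf/8ALKAsACgn1gC9Z5QAS1aMAMJ34wB/f38AIr28AM++FwDox64AeLv/AIrfmACWmP8A1bDFABERERERERERERERERERERERERERERERERERERERERERERERERERERERERERERERERERERERERERERERERERERERERERERERERERERERERERERERERERERERERERERERERERERERERERERERERERERERERERERERERERERERERERERERERERERERERERERERERERERERERERERERERERERERERERERERERERERERERERERERERERERERERERERERERERERERERERERERERERERERERERERERERERERERERERMREREREREREREREREREREREREREREREREREREREREREzERERERERERERERERERERERERERERERERERERERERETMzERERERERERERERERERERERERERERERERERERERERMzMxEREREREREREREREREREREREREREREREREREREREzMzMxERERERERERERERERERERERERERERERERERERETMzMzMzMxERERERERERERERERERERERERERERERERERMzMzMzMzMREREREREREREREREREREREREREREREREREzMzMzMzMzERERERERERERERERERERERERERERERERETMzMzMzMzMxERERERERERERERERERERERERERERERERMzMzMzMzMxEREREREREREREREREREREREREREREREREzMzMzMzMxERERERERERERERERERERERERERERERERETMzMzMzMxERERERERERERERERERERERERERERERERERMzMzMzMREREREREREREREREREREREREREREREREREREzMzMzERERERERERERERERERERERERERERERERERERETMzMzMRERERERERERERERERERERERERERERERERERERMzMzMREREREREREREREREREREREREREREREREREREREzMzMxERERERERERERERERERERERERERERERERERERETMzMzERERERERERERERERERERERERERERERERERERERMzMzMxEREREREREREREREREREREREREREREREREREREzMzMzMRERERERERERERESERERERERERERERERERERETMzMzMxERERERERERERESIhERERERERERERERERERERMzMzMzMRERERERERERESIiIREREREREREREREREREREzMzMzMxERERERERERESIiIhERERERERERERERERERETMzMzMzERERERERERESIiIiIhERESIRERERERERERERMzMzMzMxERERERERERIiIiIiIhEiIiIREREREREREREzMzMzMzERERERERERIiIiIiIiIiIiIiERERERERERETMzMzMzMREREREREREiIiIiIiIiIiIiIhERERERERERMzMzMzMxERERERERESIiIiIiIiIiIiIiEREREREREREzMzMzMxERERERERERIiIiIiIiIiIiIiIhERERERERETMzMzMxERERERERERIiIiIiIiIiIiIiIiERERERERERMzMzMzEREREREREREiIiIiIiIiIiIiIiIREREREREREzMzMzEREREREREREiIiIiIiIiIiIiIiIhERERERERETMzMzERERERERESIiIiIiIiIiIiIiIiIiERERERERERMzMzMRERERERIiIiIiIiIiIiIiIiIiIiIhEREREREREzMzMRERERERIiIiIiIiIiIiIiIiIiIiIiERERERERETMzMxEREREREiIiIiIiIiIiIiIiIiIiIiIhERERERERMzMzEREREREiIiIiIiIiIiIiIiIiIiIiIiIREREREREzMzERERERESIiIiIiIiIiIiIiIiIiIiIiIhERERERETMzMRERERESIiIiIiIiIiIiIiIiIiIiIiIiERERERERMzMRERERESERESIiIiIiIiIiIiIiIiIiIiEREREREREzMxERERERERERESIiIiIiIiIiIiIiIiIiIRERERERETMxEREREREREREREiIiIiIiIiIiIiIiIiIhERERERERMzERERERERERERESIiIiIiIiIiIiIiIhEiEREREREREzEREREREREREREREiIiIiIiIiIiIiIhERERERERERETMRERERERERERERESIiIiIiIiIiIiIiEREREREREREREREREREREREREREREiIiIiIiIiIiIiIRERERERERERERERERERERERERERESIiIiIiIiIiIiIhEREREREREREREREREREREREREREREiIiIiIiIiIiIhEREREREREREREREREREREREREREREREiIiIiIiIiIiERERERERERERERERERERERERERERERERIiIiIiIiIiIRERERERERERERERERERERERERERERERESIiIiIiIiIREREREREREREREREREREREREREREREREREiIiIiIiIRERERERERERERERERERERERERERERERERESIiIiIiIhEREREREREREREREREREREREREREREREREREiIiIiIhERERERERERERERERERERERERERERERERERESIiIiIiEREREREREREREREREREREREREREREREREREREiIiIiIRERERERERERERERERERERERERERERERERERESIiIiIhERERERERERERER"/>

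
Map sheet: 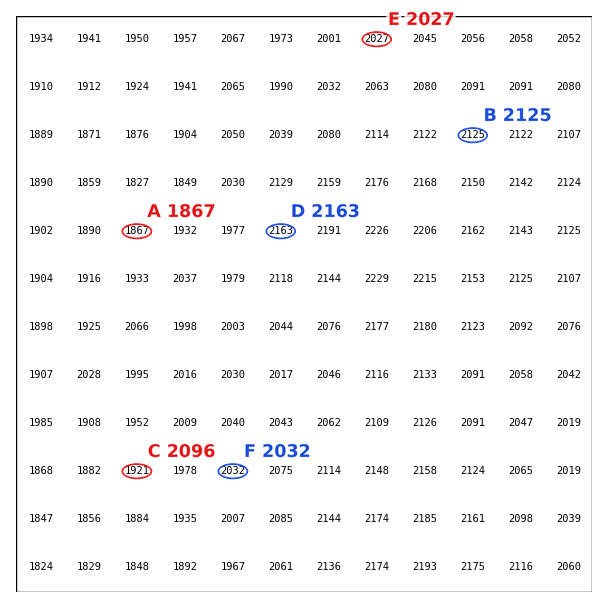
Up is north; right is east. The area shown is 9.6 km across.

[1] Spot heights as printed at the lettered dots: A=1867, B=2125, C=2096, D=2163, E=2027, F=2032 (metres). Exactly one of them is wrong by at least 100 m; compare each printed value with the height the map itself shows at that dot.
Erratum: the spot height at C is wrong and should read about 1921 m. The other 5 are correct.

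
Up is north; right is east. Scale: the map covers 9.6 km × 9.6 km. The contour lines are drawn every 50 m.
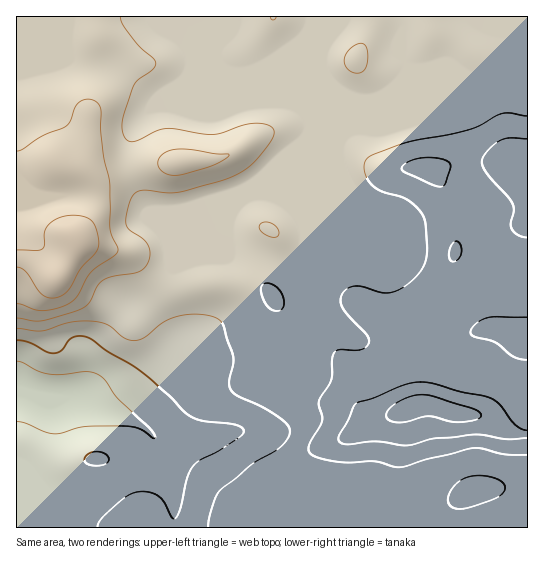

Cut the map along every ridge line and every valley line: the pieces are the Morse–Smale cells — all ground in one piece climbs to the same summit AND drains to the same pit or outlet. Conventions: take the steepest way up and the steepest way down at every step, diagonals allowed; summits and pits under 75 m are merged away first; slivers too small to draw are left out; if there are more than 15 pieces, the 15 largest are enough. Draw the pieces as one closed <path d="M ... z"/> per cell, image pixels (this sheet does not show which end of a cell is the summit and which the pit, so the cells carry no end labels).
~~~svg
<path d="M527 87l-13 0-17 4-48 0-100 41-6 6-3 8-25 23-60 24-13 8-10 16-46 46-14 7-9 27 0 12 13 30-1 24-7 14-27 30-10 10-4 1 20 11 10 14 2 10 14 40 1 35 157 0-4-10 0-8 5-15 6-7 21 3 26 17 50 20 93-1z"/><path d="M527 16l-511 1 1 511 156-1 0-34-14-40-2-10-10-14-20-11 4-1 10-10 27-30 7-14 1-24-13-30 0-12 9-27 14-7 46-46 10-16 13-8 60-24 25-23 3-8 6-6 100-41 48 0 17-4 13 0z"/><path d="M350 488l-12 0-9 13-2 17 6 10 102-1-50-19-23-16z"/>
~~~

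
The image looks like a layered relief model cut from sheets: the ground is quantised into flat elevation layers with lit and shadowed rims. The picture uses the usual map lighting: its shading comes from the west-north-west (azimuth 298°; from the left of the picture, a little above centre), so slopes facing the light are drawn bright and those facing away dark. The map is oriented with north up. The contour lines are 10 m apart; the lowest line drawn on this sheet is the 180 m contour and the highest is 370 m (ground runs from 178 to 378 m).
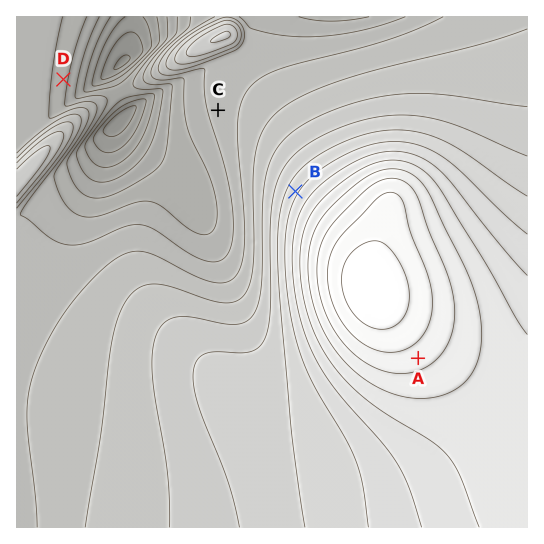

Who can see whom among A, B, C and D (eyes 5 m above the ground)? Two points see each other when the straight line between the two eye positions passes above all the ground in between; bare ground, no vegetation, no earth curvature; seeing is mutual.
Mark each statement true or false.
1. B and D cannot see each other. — false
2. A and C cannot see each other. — true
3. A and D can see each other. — false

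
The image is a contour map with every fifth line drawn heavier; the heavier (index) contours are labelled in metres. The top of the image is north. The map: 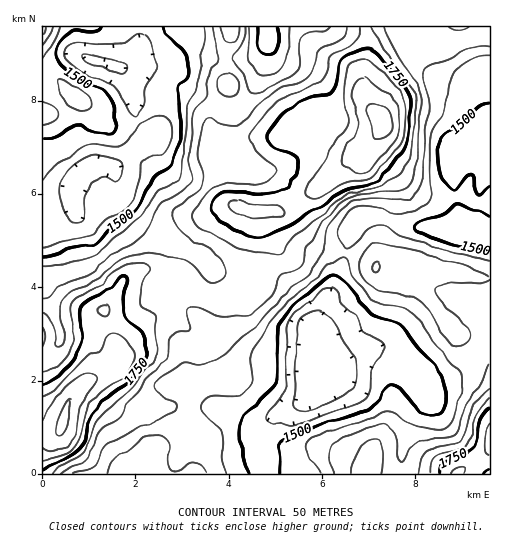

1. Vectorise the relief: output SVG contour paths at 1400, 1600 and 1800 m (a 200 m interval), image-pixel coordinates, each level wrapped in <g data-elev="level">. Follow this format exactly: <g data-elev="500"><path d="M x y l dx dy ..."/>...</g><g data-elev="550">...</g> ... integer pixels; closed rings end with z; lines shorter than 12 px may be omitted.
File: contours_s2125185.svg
<g data-elev="1400"><path d="M297 411l-3-3-1-3 2-13 0-22 3-46 3-6 5-4 8-4 6 0 6 3 11 12 6 18 12 16 2 9 0 12-5 10-12 8-24 10-12 3z"/><path d="M73 223l-7-7-5-17 0-15 5-12 12-10 12-7 8 0 22 6 2 3 1 5-3 9-5 3-12-4-8 4-6 8-4 8 0 19-1 4-4 3z"/><path d="M118 73l-30-10-5-4-1-2 3-2 7 1 31 6 4 4 0 5-4 3z"/></g><g data-elev="1600"><path d="M72 473l16-3 5-3 10-19 5-5 14-5 16-11 19-6 18-9 1-5-2-4-14-8-4-4-1-5 2-6 24-16 20 1 27-13 11-12 16-13 36-39 19-15 14-24 4-22 18-22 14-6 19-1 24 2 7-2 6-4 3-5 2-7 4-53 5-23-2-9-5-19 1-7 7-6 18-6 21-11 9-2 10 0"/><path d="M489 366l-9 19-13 20-8 24-5 6-7 3-20 2-11 3-7 6-5 12-3 1-4-5-1-16-5-13-7-4-9 1-31 12-11 8-3 5-1 6 5 17"/><path d="M489 277l-22-11-23-5-26-10-41-8-4 1-5 4-6 10-3 8 1 6 2 5 14 12 7 3 25 3 14 7 8 9 14 25 8 8 6 3 6-2 4-3 2-4 0-5-11-14-19-19-4-7 0-5 8-4 36-1 9-3"/><path d="M43 45l7-8 3-10"/><path d="M213 27l6 32-11 17-2 21-9 11-3 6-1 22-4 20 3 20-2 7-12 11-19 10-10 24-14 14-21 11-26 22-24 9-13 12-8 3"/><path d="M331 27l-6 4-15 1-6 2-5 9 1 21-3 8-6 4-36 18-5-2-7-18-11-15 11-17 1-15"/><path d="M471 27l-11 3-11-3"/></g><g data-elev="1800"><path d="M464 473l1-4-2-2-9 2-3 4"/><path d="M43 461l21-7 11-7 5-10 6-24 3-9 8-9 23-15 7-6 7-14-1-9-11-14-7-4-5 0-3 4-8 14-14 8-33 33-9 5"/><path d="M489 422l-3 11-2 12 1 6 4 3"/><path d="M102 316l4 1 3-3 0-6-2-3-6 0-3 4 1 4z"/><path d="M250 218l27-1 6-3 2-3-4-4-9-3-17 0-18-4-7 3-1 3 4 5 9 5z"/><path d="M309 198l4 1 6-1 25-14 18-2 8-3 6-5 26-32 2-9 1-19-2-16-14-20-12-11-8-6-6-1-7 1-4 2-4 4-4 27 4 22 0 7-3 7-12 13-8 18-9 11-7 12-3 9z"/></g>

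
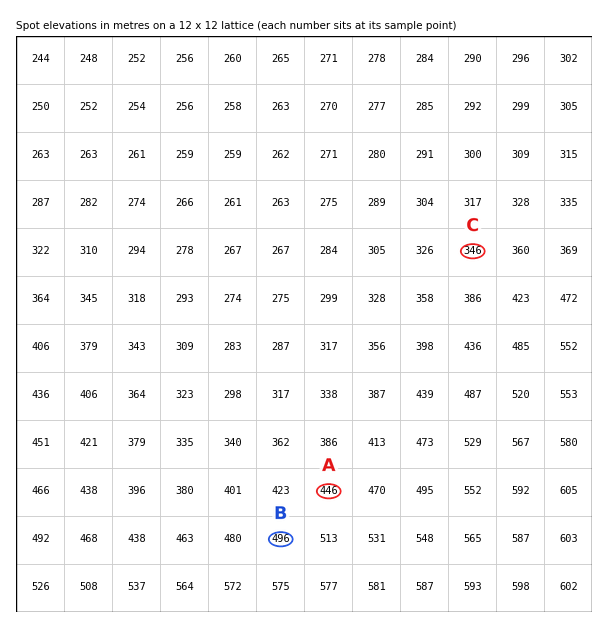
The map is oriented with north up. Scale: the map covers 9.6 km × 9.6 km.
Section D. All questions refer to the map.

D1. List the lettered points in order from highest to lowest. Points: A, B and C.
B A C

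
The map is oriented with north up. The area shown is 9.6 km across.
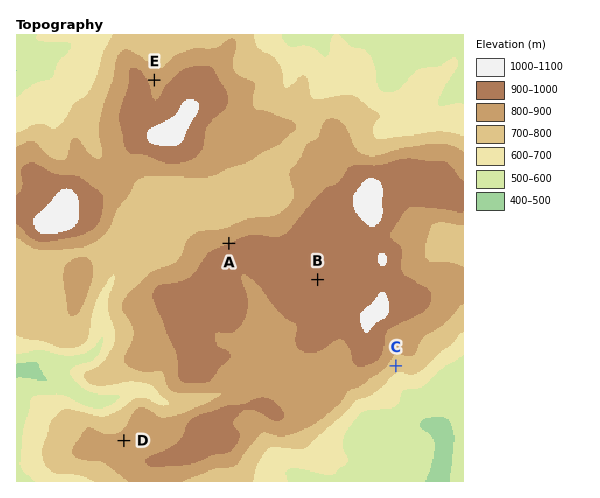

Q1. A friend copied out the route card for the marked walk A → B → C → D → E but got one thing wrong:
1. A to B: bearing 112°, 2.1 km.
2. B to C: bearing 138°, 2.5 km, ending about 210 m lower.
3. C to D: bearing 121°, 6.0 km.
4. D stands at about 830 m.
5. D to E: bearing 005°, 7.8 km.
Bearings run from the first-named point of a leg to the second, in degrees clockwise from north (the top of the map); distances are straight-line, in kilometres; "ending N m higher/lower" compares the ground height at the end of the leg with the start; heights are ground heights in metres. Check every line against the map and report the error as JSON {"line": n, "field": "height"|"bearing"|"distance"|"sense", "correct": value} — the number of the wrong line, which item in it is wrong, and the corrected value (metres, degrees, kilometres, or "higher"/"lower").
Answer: {"line": 3, "field": "bearing", "correct": 255}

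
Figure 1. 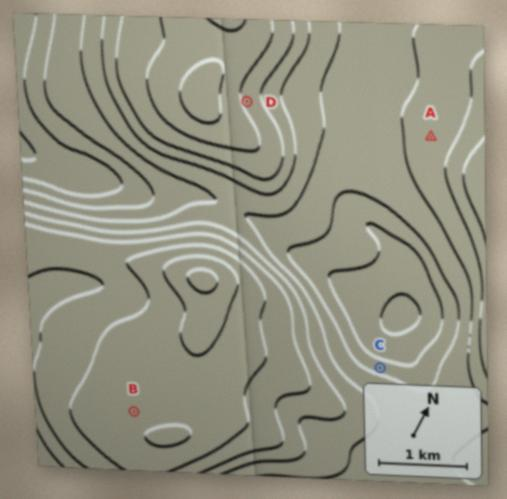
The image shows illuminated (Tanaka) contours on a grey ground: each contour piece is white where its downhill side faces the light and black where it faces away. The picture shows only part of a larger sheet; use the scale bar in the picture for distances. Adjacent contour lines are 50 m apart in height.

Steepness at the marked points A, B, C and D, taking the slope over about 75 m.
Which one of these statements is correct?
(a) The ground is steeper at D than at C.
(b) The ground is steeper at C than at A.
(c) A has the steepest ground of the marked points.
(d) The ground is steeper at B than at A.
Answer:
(b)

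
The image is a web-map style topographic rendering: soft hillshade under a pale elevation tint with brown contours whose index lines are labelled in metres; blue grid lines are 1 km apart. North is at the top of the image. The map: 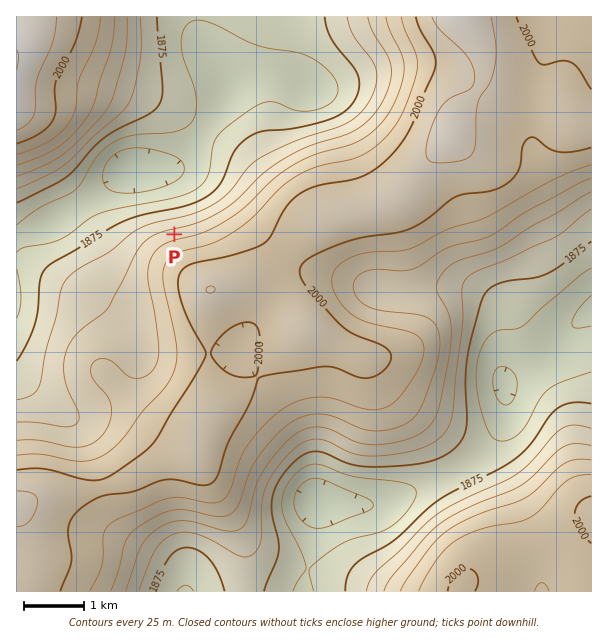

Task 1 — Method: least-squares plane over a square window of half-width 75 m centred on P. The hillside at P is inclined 8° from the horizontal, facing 346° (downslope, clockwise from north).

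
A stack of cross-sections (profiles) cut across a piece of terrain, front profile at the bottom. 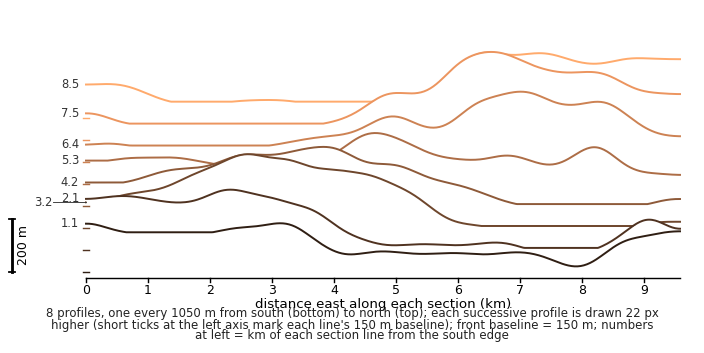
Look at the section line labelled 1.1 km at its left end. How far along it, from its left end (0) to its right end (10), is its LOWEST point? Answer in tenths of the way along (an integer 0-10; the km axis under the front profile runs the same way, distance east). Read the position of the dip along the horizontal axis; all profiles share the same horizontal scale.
8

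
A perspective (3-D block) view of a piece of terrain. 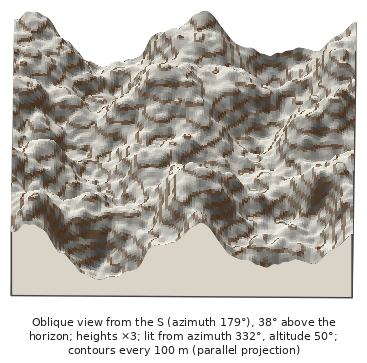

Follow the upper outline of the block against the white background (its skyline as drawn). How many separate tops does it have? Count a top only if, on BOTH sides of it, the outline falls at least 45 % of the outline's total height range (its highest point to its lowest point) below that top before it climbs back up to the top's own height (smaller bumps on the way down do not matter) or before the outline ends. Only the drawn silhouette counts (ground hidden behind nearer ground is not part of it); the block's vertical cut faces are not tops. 0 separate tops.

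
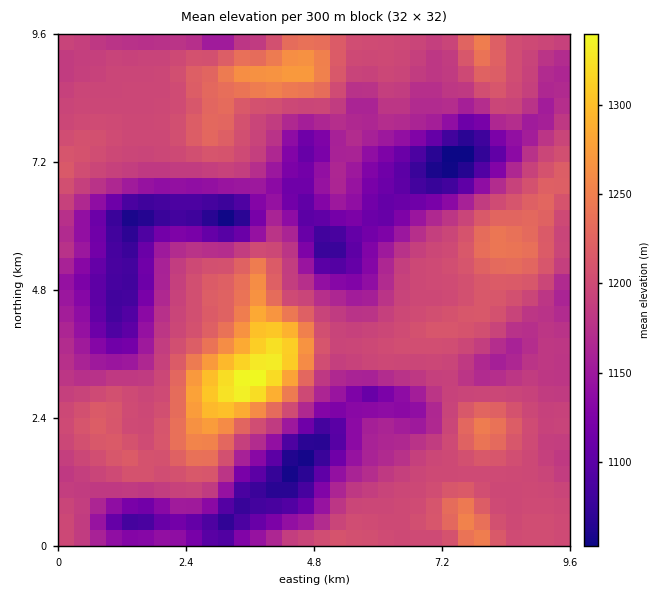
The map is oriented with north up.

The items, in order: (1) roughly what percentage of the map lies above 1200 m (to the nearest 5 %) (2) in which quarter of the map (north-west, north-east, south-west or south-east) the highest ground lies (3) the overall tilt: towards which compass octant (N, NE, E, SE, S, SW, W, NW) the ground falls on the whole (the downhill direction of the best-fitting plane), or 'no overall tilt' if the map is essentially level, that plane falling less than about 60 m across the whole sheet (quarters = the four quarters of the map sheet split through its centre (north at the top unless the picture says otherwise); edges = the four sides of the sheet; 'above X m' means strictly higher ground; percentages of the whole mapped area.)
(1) Roughly 30 % of the ground is higher than 1200 m.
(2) Look to the south-west quarter for the highest ground.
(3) No overall tilt - high and low ground are spread across the sheet.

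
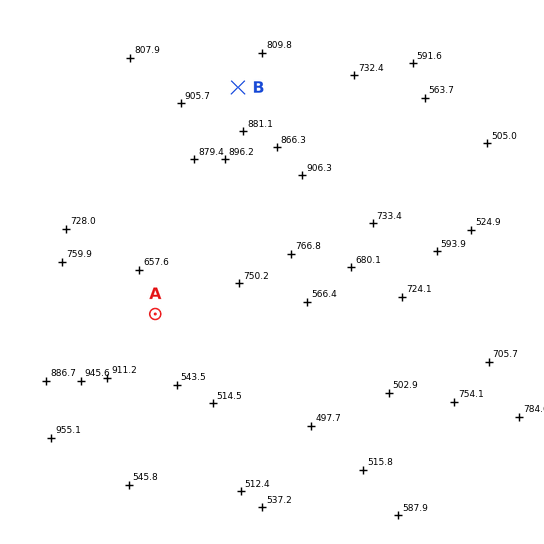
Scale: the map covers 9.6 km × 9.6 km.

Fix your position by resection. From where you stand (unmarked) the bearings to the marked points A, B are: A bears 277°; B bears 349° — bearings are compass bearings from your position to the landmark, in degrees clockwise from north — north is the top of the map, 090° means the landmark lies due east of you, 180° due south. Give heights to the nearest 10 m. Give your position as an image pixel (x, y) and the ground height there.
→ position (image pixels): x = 285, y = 330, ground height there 550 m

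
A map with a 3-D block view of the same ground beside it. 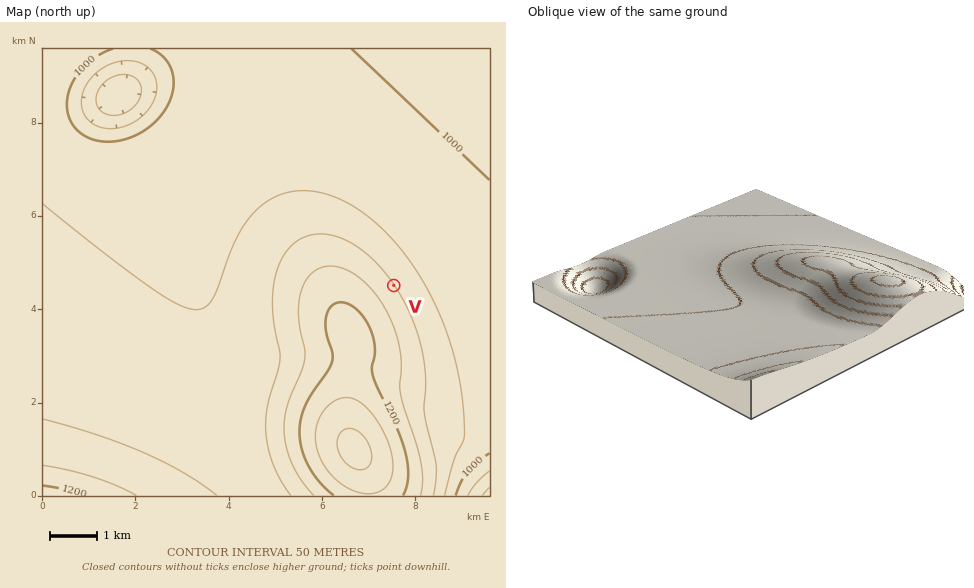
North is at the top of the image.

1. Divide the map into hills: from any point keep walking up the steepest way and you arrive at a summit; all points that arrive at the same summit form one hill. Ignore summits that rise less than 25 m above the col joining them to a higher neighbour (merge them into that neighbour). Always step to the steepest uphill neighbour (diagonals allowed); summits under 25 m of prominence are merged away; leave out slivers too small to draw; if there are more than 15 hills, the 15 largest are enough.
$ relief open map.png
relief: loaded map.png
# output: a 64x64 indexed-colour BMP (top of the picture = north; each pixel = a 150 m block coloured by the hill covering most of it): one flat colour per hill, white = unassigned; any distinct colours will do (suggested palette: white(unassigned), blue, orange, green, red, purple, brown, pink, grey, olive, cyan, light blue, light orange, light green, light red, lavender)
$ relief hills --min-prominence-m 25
<image width="64" height="64" href="data:image/bmp;base64,Qk12CAAAAAAAAHYAAAAoAAAAQAAAAEAAAAABAAQAAAAAAAAIAAATCwAAEwsAABAAAAAAAAAA////ALR3HwAOf/8ALKAsACgn1gC9Z5QAS1aMAMJ34wB/f38AIr28AM++FwDox64AeLv/AIrfmACWmP8A1bDFACIiIiIiIiIiIiIiIiIiIiIRERERERERERERERERERERIiIiIiIiIiIiIiIiIiIiIhEREREREREREREREREREREiIiIiIiIiIiIiIiIiIiIhERERERERERERERERERERESIiIiIiIiIiIiIiIiIiIhERERERERERERERERERERERIiIiIiIiIiIiIiIiIiIiEREREREREREREREREREREREiIiIiIiIiIiIiIiIiIiERERERERERERERERERERERESIiIiIiIiIiIiIiIiIiIRERERERERERERERERERERERIiIiIiIiIiIiIiIiIiIhEREREREREREREREREREREREiIiIiIiIiIiIiIiIiIhERERERERERERERERERERERESIiIiIiIiIiIiIiIiIiERERERERERERERERERERERERIiIiIiIiIiIiIiIiIiIREREREREREREREREREREREREiIiIiIiIiIiIiIiIiIhERERERERERERERERERERERESIiIiIiIiIiIiIiIiIiERERERERERERERERERERERERIiIiIiIiIiIiIiIiIiIREREREREREREREREREREREREiIiIiIiIiIiIiIiIiIRERERERERERERERERERERERESIiIiIiIiIiIiIiIiIhERERERERERERERERERERERERIiIiIiIiIiIiIiIiIiEREREREREREREREREREREREREiIiIiIiIiIiIiIiIiERERERERERERERERERERERERESIiIiIiIiIiIiIiIiIRERERERERERERERERERERERERIiIiIiIiIiIiIiIiIREREREREREREREREREREREREREiIiIiIiIiIiIiIiIhERERERERERERERERERERERERESIiIiIiIiIiIiIiIhERERERERERERERERERERERERERIiIiIiIiIiIiIiIiEREREREREREREREREREREREREREiIiIiIiIiIiIiIiIRERERERERERERERERERERERERESIiIiIiIiIiIiIiIRERERERERERERERERERERERERERIiIiIiIiIiIiIiIhEREREREREREREREREREREREREREiIiIiIiIiIiIiIiERERERERERERERERERERERERERESIiIiIiIiIiIiIiERERERERERERERERERERERERERERIiIiIiIiIiIiIiIREREREREREREREREREREREREREREiIiIiIiIiIiIiIhERERERERERERERERERERERERERESIiIiIiIiIiIiIiERERERERERERERERERERERERERERIiIiIiIiIiIiIiIREREREREREREREREREREREREREREiIiIiIiIiIiIiIhERERERERERERERERERERERERERESIiIiIiIiIiIiIhERERERERERERERERERERERERERERIiIiIiIiIiIiIiEREREREREREREREREREREREREREREiIiIiIiIiIiIiIRERERERERERERERERERERERERERESIiIiIiIiIiIiIhERERERERERERERERERERERERERERIiIiIiIiIiIiIiEREREREREREREREREREREREREREREiIiIiIiIiIiIiIRERERERERERERERERERERERERERESIiIiIiIiIiIiIhERERERERERERERERERERERERERERIiIiIiIiIiIiIiEREREREREREREREREREREREREREREiIiIiIiIiIiIiIRERERERERERERERERERERERERERESIiIiIiIiIiIiIiERERERERERERERERERERERERERERIiIiIiIiIiIiIiIREREREREREREREREREREREREREREiIiIiIiIiIiIiIhERERERERERERERERERERERERERESIiIiIiIiIiIiIiERERERERERERERERERERERERERERIiIiIiIiIiIiIiIREREREREREREREREREREREREREREiIiIiIiIiIiIiIiERERERERERERERERERERERERERESIiIiIiIiIiIiIiIRERERERERERERERERERERERERERIiIiIiIiIiIiIiIhEREREREREREREREREREREREREREiIiIiIiIiIiIiIiIRERERERERERERERERERERERERESIiIiIiIiIiIiIiIhERERERERERERERERERERERERERIiIiIiIiIiIiIiIiEREREREREREREREREREREREREREiIiIiIiIiIiIiIiIhERERERERERERERERERERERERESIiIiIiIiIiIiIiIiIRERERERERERERERERERERERERIiIiIiIiIiIiIiIiIhEREREREREREREREREREREREREiIiIiIiIiIiIiIiIiIRERERERERERERERERERERERESIiIiIiIiIiIiIiIiIhERERERERERERERERERERERERIiIiIiIiIiIiIiIiIiIREREREREREREREREREREREREiIiIiIiIiIiIiIiIiIiERERERERERERERERERERERESIiIiIiIiIiIiIiIiIiIhERERERERERERERERERERERIiIiIiIiIiIiIiIiIiIiEREREREREREREREREREREREiIiIiIiIiIiIiIiIiIiIhERERERERERERERERERERESIiIiIiIiIiIiIiIiIiIiIRERERERERERERERERERER"/>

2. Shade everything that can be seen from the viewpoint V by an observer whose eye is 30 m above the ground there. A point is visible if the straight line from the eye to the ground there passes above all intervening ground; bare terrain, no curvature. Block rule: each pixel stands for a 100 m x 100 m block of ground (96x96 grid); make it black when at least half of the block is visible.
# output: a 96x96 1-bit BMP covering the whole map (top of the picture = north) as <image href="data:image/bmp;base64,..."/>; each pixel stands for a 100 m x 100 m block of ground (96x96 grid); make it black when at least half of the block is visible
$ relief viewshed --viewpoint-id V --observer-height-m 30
<image width="96" height="96" href="data:image/bmp;base64,Qk2+BAAAAAAAAD4AAAAoAAAAYAAAAGAAAAABAAEAAAAAAIAEAAATCwAAEwsAAAIAAAAAAAAA////AAAAAAAAAAAAAAAAAAAAAAAAAAAAAAAAAAAAAAAAAAAAAAAAAAAAAAAAAAAAAAAAAAAAAAAAAAAAAAAAAAAAAAAAAAAAAAAAAAAAAAAAAAAAAAAAAAAAAAAAAAAAAAAAAAAAAAAAAAAAAAAAAAAOAAAAAAAAAAAAAAB+AAAAAAAAAAAAAAH+AAAAAAAAAAAAAAf8AAAAAAAAAAAAAA/8AAAAAAAAAAAAAB/4ADgAAAAAAAAAAD/wAD8AAAAAAAAAAD/wAH8AAAAAAAAAAB/gAH8AAAAAAAAAAA+AAH8AAAAAAAAAAAAAAP8AAAAAAAAAAAAAAP8AAAAAAAAAAAAAAP8AAAAAAAAAAAAAAf8AAAAAAAAAAAAAAf8AAAAAAAAAAAAAA/8AAAAAAAAAAAAAA/8AAAAAAAAAAAAAB/8AAAAAAAAAAAAAB/8AAAAAAAAAAAAAD/8AAAAAAAAAAAAAD/8AAAAAAAAAAAAAH/8AAAAAAAAAAAAAP/8AAAAAAAAAAAAA//8AAAAAAAAAAAAP//8AAAAAAAAAAAB///8AAAAAAAAAAAD///8AAAAAAAAAAAH///8AAAAAAAAAAAP///8AAAAAAAAAAAf///8AAAAAAAAAAA////8AAAAAAAAAAA////8AAAAAAAAAAB////8AAAAAAAAAAB////8AAAAAAAAAAB////8AAAAAAAAAAB////8AAAAAAAAAAD////8AAAAAAAAAAD////8AAAAAAAAAAD////8AAAAAAAAAAD////8AAAAAAAAAAD////8AAAAAAAAAAD////8AAAAAAAAAAD////8AAAAAAAAAAD////8AAAAAAAAAAD////8AAAAAAAAAAD////8AAAAAAAAAAD////8AAAAAAAAAAD////8AAAAAAAAAAH////8AAAAAAAAAAH////8AAAAAAAAAAP////8AAAAAAAAAAP////8AAAAAAAAAAf////8AAAAAAAAAA/////8AAAAAAAAAB/////8AAAAAAAAAD/////8AAAAAAAAAH/////8AAAAAAAAAP/////8AAAAAAAAAf/////8AAAAAAAAA//////8AAAAAAAAB//////8AAAAAAAAD//////8AAAAAAAAP//////8AAAAAAAAf//////8AAAAAAAA///////8AAAAAAAD///////8AAAAAAAH///////8AAAAAAAf///////8AAAAAAA////////8AAAAAAD////////8AAAAAAP////////8AAAAAA/////////8AAAAAD/////////8AAAAAH/////////8AAAAAf/////////8AAAAB//////////8AAAAD//////////8AAAAB//////////8AAAAB//////////8AAAAB//////////8AAAAB//////////8AAAAB//////////8AAAAB//////////8AAAAD//////////8AAAAD//////////8AAAAP//////////8AAAAf//////////8AfAB///////////8="/>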